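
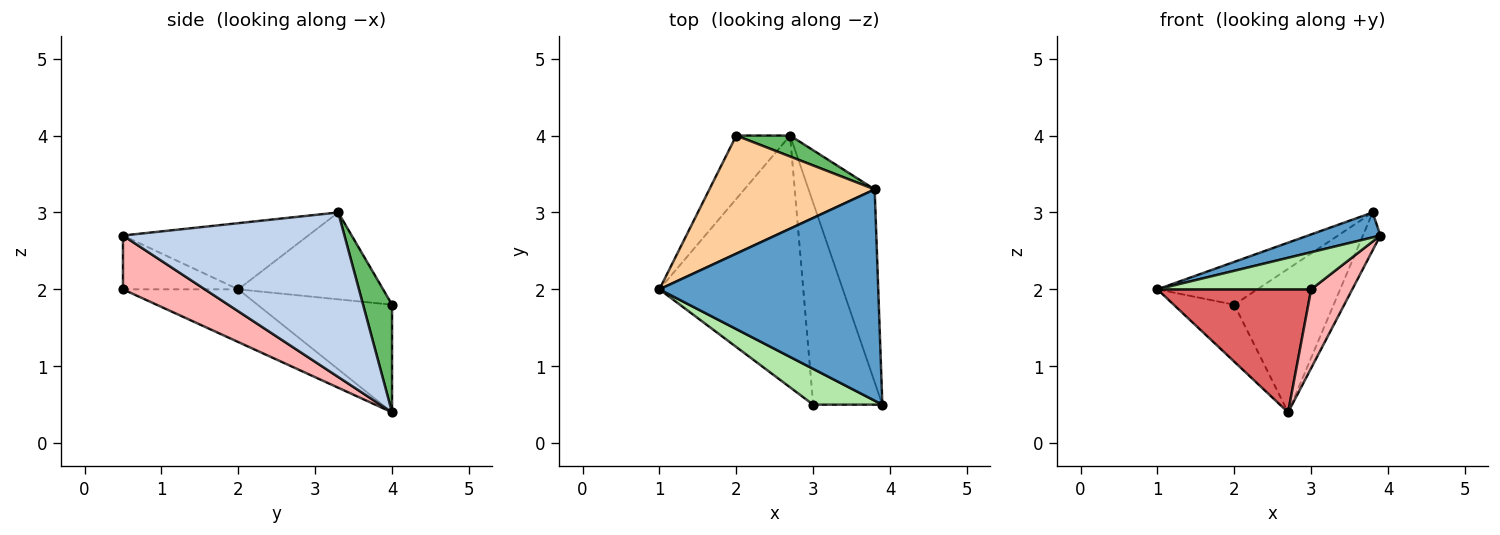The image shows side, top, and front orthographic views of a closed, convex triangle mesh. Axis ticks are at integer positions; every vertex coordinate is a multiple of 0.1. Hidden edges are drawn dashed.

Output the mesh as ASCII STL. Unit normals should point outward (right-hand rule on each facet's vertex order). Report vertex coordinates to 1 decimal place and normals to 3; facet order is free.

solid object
 facet normal -0.288 -0.112 0.951
  outer loop
   vertex 3.8 3.3 3.0
   vertex 1.0 2.0 2.0
   vertex 3.9 0.5 2.7
  endloop
 endfacet
 facet normal 0.925 0.073 -0.372
  outer loop
   vertex 3.8 3.3 3.0
   vertex 3.9 0.5 2.7
   vertex 2.7 4.0 0.4
  endloop
 endfacet
 facet normal -0.830 0.373 -0.415
  outer loop
   vertex 2.0 4.0 1.8
   vertex 2.7 4.0 0.4
   vertex 1.0 2.0 2.0
  endloop
 endfacet
 facet normal -0.443 0.306 0.843
  outer loop
   vertex 2.0 4.0 1.8
   vertex 1.0 2.0 2.0
   vertex 3.8 3.3 3.0
  endloop
 endfacet
 facet normal 0.277 0.951 0.139
  outer loop
   vertex 2.0 4.0 1.8
   vertex 3.8 3.3 3.0
   vertex 2.7 4.0 0.4
  endloop
 endfacet
 facet normal -0.475 -0.633 0.611
  outer loop
   vertex 3.0 0.5 2.0
   vertex 3.9 0.5 2.7
   vertex 1.0 2.0 2.0
  endloop
 endfacet
 facet normal -0.313 -0.417 -0.853
  outer loop
   vertex 3.0 0.5 2.0
   vertex 1.0 2.0 2.0
   vertex 2.7 4.0 0.4
  endloop
 endfacet
 facet normal 0.587 -0.295 -0.754
  outer loop
   vertex 3.0 0.5 2.0
   vertex 2.7 4.0 0.4
   vertex 3.9 0.5 2.7
  endloop
 endfacet
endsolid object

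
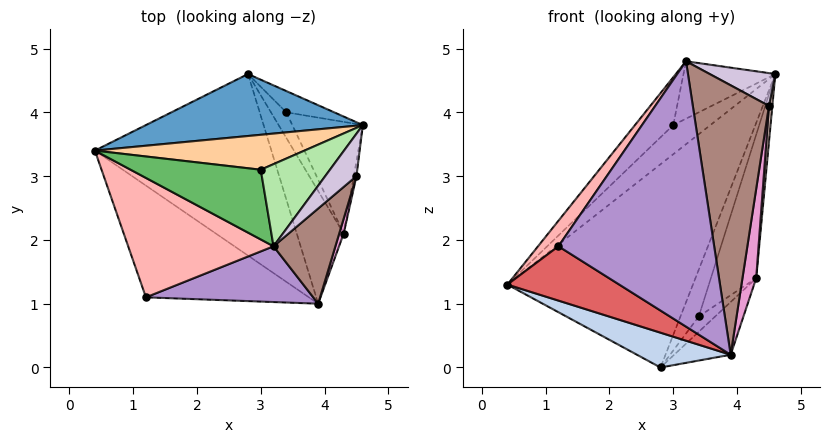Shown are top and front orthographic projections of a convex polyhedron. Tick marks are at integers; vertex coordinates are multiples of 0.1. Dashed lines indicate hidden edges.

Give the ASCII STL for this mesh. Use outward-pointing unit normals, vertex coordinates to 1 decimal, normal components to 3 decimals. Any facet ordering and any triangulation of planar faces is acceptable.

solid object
 facet normal -0.305 0.911 0.278
  outer loop
   vertex 2.8 4.6 0.0
   vertex 0.4 3.4 1.3
   vertex 4.6 3.8 4.6
  endloop
 endfacet
 facet normal -0.401 -0.173 -0.900
  outer loop
   vertex 2.8 4.6 0.0
   vertex 3.9 1.0 0.2
   vertex 0.4 3.4 1.3
  endloop
 endfacet
 facet normal 0.841 0.230 -0.491
  outer loop
   vertex 4.3 2.1 1.4
   vertex 3.9 1.0 0.2
   vertex 2.8 4.6 0.0
  endloop
 endfacet
 facet normal -0.553 0.534 0.639
  outer loop
   vertex 3.0 3.1 3.8
   vertex 4.6 3.8 4.6
   vertex 0.4 3.4 1.3
  endloop
 endfacet
 facet normal -0.588 0.458 0.667
  outer loop
   vertex 3.0 3.1 3.8
   vertex 0.4 3.4 1.3
   vertex 3.2 1.9 4.8
  endloop
 endfacet
 facet normal -0.551 0.478 0.684
  outer loop
   vertex 3.0 3.1 3.8
   vertex 3.2 1.9 4.8
   vertex 4.6 3.8 4.6
  endloop
 endfacet
 facet normal -0.503 -0.378 -0.777
  outer loop
   vertex 1.2 1.1 1.9
   vertex 0.4 3.4 1.3
   vertex 3.9 1.0 0.2
  endloop
 endfacet
 facet normal -0.800 -0.125 0.586
  outer loop
   vertex 1.2 1.1 1.9
   vertex 3.2 1.9 4.8
   vertex 0.4 3.4 1.3
  endloop
 endfacet
 facet normal 0.093 -0.974 0.205
  outer loop
   vertex 1.2 1.1 1.9
   vertex 3.9 1.0 0.2
   vertex 3.2 1.9 4.8
  endloop
 endfacet
 facet normal 0.686 -0.445 0.575
  outer loop
   vertex 4.5 3.0 4.1
   vertex 4.6 3.8 4.6
   vertex 3.2 1.9 4.8
  endloop
 endfacet
 facet normal 0.699 -0.674 0.238
  outer loop
   vertex 4.5 3.0 4.1
   vertex 3.2 1.9 4.8
   vertex 3.9 1.0 0.2
  endloop
 endfacet
 facet normal 0.994 -0.099 -0.041
  outer loop
   vertex 4.5 3.0 4.1
   vertex 4.3 2.1 1.4
   vertex 4.6 3.8 4.6
  endloop
 endfacet
 facet normal 0.912 -0.405 0.068
  outer loop
   vertex 4.5 3.0 4.1
   vertex 3.9 1.0 0.2
   vertex 4.3 2.1 1.4
  endloop
 endfacet
 facet normal 0.825 0.514 -0.234
  outer loop
   vertex 3.4 4.0 0.8
   vertex 2.8 4.6 0.0
   vertex 4.6 3.8 4.6
  endloop
 endfacet
 facet normal 0.901 0.343 -0.266
  outer loop
   vertex 3.4 4.0 0.8
   vertex 4.6 3.8 4.6
   vertex 4.3 2.1 1.4
  endloop
 endfacet
 facet normal 0.856 0.266 -0.443
  outer loop
   vertex 3.4 4.0 0.8
   vertex 4.3 2.1 1.4
   vertex 2.8 4.6 0.0
  endloop
 endfacet
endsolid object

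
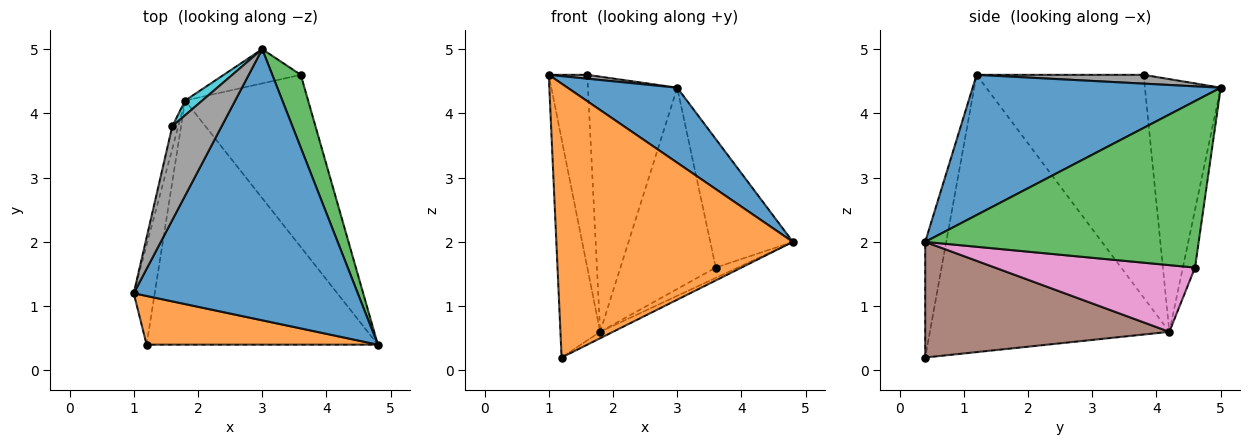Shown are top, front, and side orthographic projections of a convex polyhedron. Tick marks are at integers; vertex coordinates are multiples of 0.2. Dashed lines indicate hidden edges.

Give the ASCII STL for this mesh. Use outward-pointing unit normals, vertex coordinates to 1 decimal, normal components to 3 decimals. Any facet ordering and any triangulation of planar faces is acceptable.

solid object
 facet normal 0.517 -0.228 0.825
  outer loop
   vertex 3.0 5.0 4.4
   vertex 1.0 1.2 4.6
   vertex 4.8 0.4 2.0
  endloop
 endfacet
 facet normal -0.087 -0.981 0.174
  outer loop
   vertex 1.2 0.4 0.2
   vertex 4.8 0.4 2.0
   vertex 1.0 1.2 4.6
  endloop
 endfacet
 facet normal 0.945 0.285 0.162
  outer loop
   vertex 3.6 4.6 1.6
   vertex 3.0 5.0 4.4
   vertex 4.8 0.4 2.0
  endloop
 endfacet
 facet normal -0.984 0.163 -0.074
  outer loop
   vertex 1.8 4.2 0.6
   vertex 1.2 0.4 0.2
   vertex 1.0 1.2 4.6
  endloop
 endfacet
 facet normal -0.125 0.978 -0.166
  outer loop
   vertex 1.8 4.2 0.6
   vertex 3.0 5.0 4.4
   vertex 3.6 4.6 1.6
  endloop
 endfacet
 facet normal 0.447 0.024 -0.894
  outer loop
   vertex 1.8 4.2 0.6
   vertex 4.8 0.4 2.0
   vertex 1.2 0.4 0.2
  endloop
 endfacet
 facet normal 0.476 0.052 -0.878
  outer loop
   vertex 1.8 4.2 0.6
   vertex 3.6 4.6 1.6
   vertex 4.8 0.4 2.0
  endloop
 endfacet
 facet normal 0.175 -0.040 0.984
  outer loop
   vertex 1.6 3.8 4.6
   vertex 1.0 1.2 4.6
   vertex 3.0 5.0 4.4
  endloop
 endfacet
 facet normal -0.974 0.225 -0.026
  outer loop
   vertex 1.6 3.8 4.6
   vertex 1.8 4.2 0.6
   vertex 1.0 1.2 4.6
  endloop
 endfacet
 facet normal -0.647 0.762 0.044
  outer loop
   vertex 1.6 3.8 4.6
   vertex 3.0 5.0 4.4
   vertex 1.8 4.2 0.6
  endloop
 endfacet
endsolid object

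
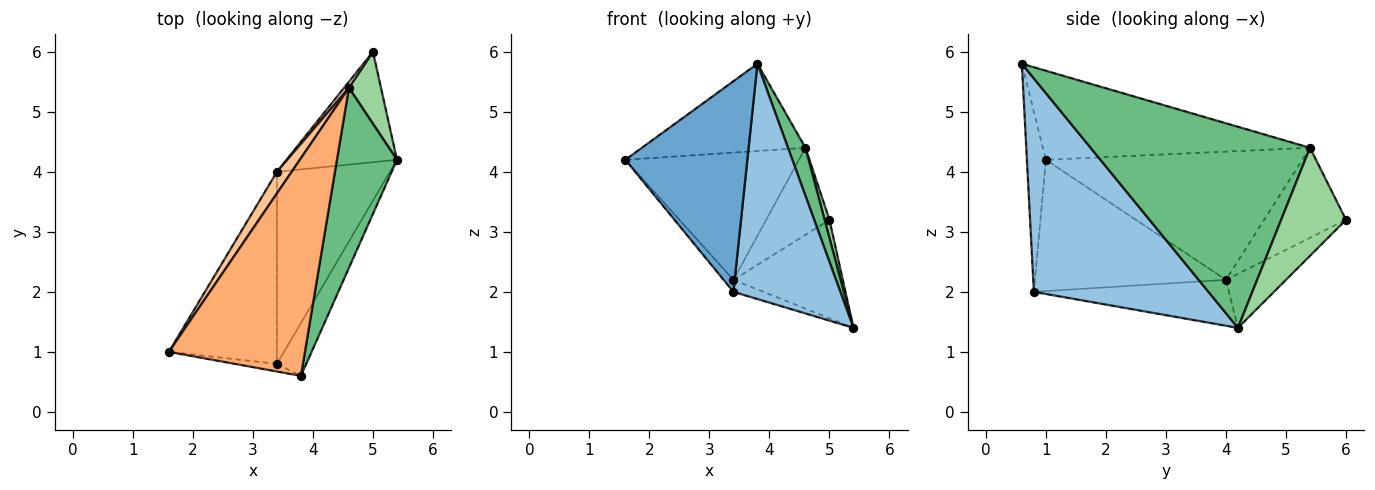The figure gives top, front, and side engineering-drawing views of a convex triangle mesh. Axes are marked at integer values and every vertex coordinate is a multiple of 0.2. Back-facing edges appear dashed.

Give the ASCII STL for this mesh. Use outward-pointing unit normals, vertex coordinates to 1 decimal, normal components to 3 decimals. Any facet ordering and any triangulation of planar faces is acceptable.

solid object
 facet normal -0.153 -0.987 -0.036
  outer loop
   vertex 3.4 0.8 2.0
   vertex 3.8 0.6 5.8
   vertex 1.6 1.0 4.2
  endloop
 endfacet
 facet normal 0.847 -0.519 -0.116
  outer loop
   vertex 3.4 0.8 2.0
   vertex 5.4 4.2 1.4
   vertex 3.8 0.6 5.8
  endloop
 endfacet
 facet normal -0.343 0.625 -0.701
  outer loop
   vertex 3.4 4.0 2.2
   vertex 5.0 6.0 3.2
   vertex 5.4 4.2 1.4
  endloop
 endfacet
 facet normal -0.772 0.040 -0.635
  outer loop
   vertex 3.4 4.0 2.2
   vertex 3.4 0.8 2.0
   vertex 1.6 1.0 4.2
  endloop
 endfacet
 facet normal -0.376 0.058 -0.925
  outer loop
   vertex 3.4 4.0 2.2
   vertex 5.4 4.2 1.4
   vertex 3.4 0.8 2.0
  endloop
 endfacet
 facet normal -0.519 0.318 0.793
  outer loop
   vertex 4.6 5.4 4.4
   vertex 1.6 1.0 4.2
   vertex 3.8 0.6 5.8
  endloop
 endfacet
 facet normal -0.825 0.558 0.095
  outer loop
   vertex 4.6 5.4 4.4
   vertex 3.4 4.0 2.2
   vertex 1.6 1.0 4.2
  endloop
 endfacet
 facet normal -0.790 0.611 0.042
  outer loop
   vertex 4.6 5.4 4.4
   vertex 5.0 6.0 3.2
   vertex 3.4 4.0 2.2
  endloop
 endfacet
 facet normal 0.955 -0.076 0.285
  outer loop
   vertex 4.6 5.4 4.4
   vertex 3.8 0.6 5.8
   vertex 5.4 4.2 1.4
  endloop
 endfacet
 facet normal 0.956 -0.071 0.283
  outer loop
   vertex 4.6 5.4 4.4
   vertex 5.4 4.2 1.4
   vertex 5.0 6.0 3.2
  endloop
 endfacet
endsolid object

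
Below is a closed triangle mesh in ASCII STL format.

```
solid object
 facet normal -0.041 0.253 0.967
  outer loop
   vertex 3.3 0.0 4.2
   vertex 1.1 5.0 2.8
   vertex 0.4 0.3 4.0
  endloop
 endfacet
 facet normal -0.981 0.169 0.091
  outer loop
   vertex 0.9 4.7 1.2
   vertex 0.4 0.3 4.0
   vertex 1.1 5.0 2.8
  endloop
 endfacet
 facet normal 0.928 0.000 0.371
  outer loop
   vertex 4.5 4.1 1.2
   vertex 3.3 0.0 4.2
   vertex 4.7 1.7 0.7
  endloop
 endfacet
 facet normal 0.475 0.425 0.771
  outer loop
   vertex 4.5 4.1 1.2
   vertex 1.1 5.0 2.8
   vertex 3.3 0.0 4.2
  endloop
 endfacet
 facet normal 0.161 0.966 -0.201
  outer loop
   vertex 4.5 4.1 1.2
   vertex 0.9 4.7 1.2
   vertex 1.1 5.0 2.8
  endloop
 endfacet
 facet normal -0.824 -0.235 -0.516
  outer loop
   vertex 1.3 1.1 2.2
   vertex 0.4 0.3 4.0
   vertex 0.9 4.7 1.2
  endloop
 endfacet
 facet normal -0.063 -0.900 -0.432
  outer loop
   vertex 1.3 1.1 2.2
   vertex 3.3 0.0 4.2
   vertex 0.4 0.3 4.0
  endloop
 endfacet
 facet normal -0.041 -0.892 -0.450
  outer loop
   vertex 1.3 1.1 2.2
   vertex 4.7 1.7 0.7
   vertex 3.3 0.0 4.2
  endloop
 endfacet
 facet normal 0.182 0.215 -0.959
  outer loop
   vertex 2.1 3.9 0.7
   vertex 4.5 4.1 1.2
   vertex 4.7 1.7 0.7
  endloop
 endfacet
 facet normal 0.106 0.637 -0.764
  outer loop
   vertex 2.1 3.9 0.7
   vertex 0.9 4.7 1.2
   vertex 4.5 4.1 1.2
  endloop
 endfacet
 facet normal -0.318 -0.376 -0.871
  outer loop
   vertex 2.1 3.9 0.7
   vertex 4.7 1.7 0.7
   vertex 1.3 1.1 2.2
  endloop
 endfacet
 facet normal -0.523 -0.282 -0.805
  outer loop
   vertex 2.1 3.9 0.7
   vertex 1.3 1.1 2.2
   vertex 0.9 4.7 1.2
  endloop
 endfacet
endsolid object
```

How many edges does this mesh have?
18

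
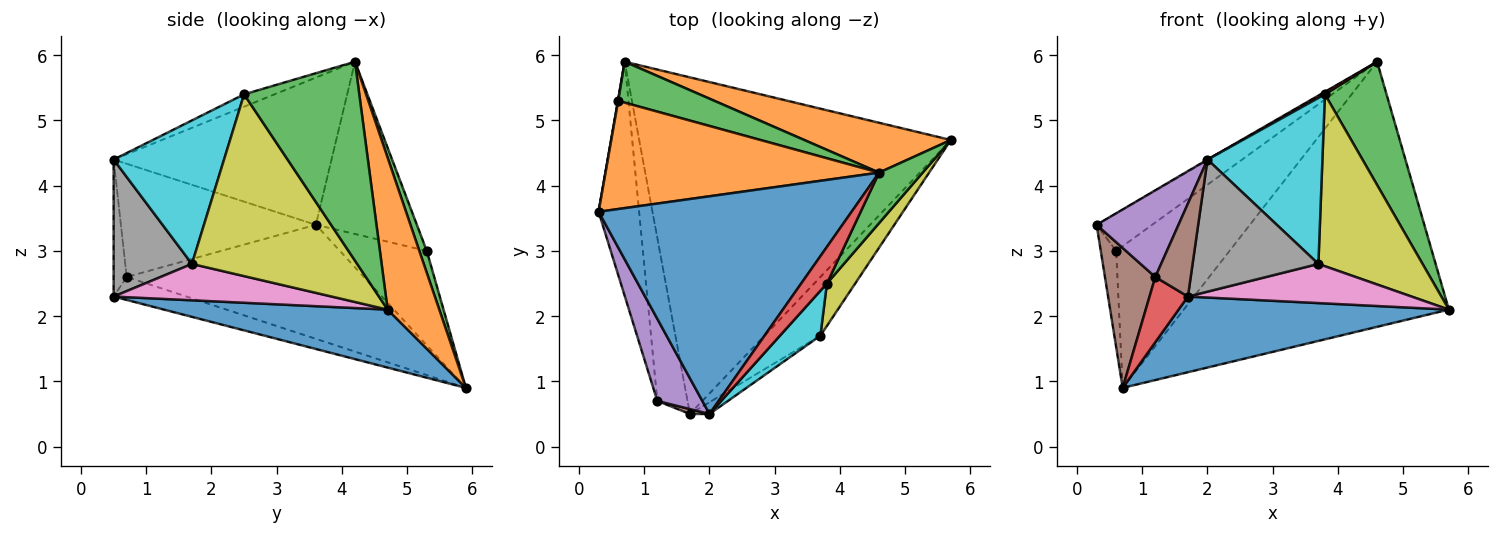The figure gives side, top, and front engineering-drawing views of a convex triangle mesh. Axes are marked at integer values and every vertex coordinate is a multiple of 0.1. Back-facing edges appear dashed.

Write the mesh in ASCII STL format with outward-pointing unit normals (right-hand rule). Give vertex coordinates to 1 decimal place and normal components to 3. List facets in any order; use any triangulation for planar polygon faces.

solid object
 facet normal -0.503 0.003 0.864
  outer loop
   vertex 4.6 4.2 5.9
   vertex 0.3 3.6 3.4
   vertex 2.0 0.5 4.4
  endloop
 endfacet
 facet normal -0.511 0.281 0.812
  outer loop
   vertex 0.6 5.3 3.0
   vertex 0.3 3.6 3.4
   vertex 4.6 4.2 5.9
  endloop
 endfacet
 facet normal 0.866 -0.463 0.190
  outer loop
   vertex 3.8 2.5 5.4
   vertex 5.7 4.7 2.1
   vertex 4.6 4.2 5.9
  endloop
 endfacet
 facet normal -0.432 -0.062 0.900
  outer loop
   vertex 3.8 2.5 5.4
   vertex 4.6 4.2 5.9
   vertex 2.0 0.5 4.4
  endloop
 endfacet
 facet normal -0.866 -0.364 0.344
  outer loop
   vertex 1.2 0.7 2.6
   vertex 2.0 0.5 4.4
   vertex 0.3 3.6 3.4
  endloop
 endfacet
 facet normal -0.345 -0.937 0.049
  outer loop
   vertex 1.2 0.7 2.6
   vertex 1.7 0.5 2.3
   vertex 2.0 0.5 4.4
  endloop
 endfacet
 facet normal 0.476 -0.488 -0.732
  outer loop
   vertex 3.7 1.7 2.8
   vertex 1.7 0.5 2.3
   vertex 5.7 4.7 2.1
  endloop
 endfacet
 facet normal 0.527 -0.847 -0.075
  outer loop
   vertex 3.7 1.7 2.8
   vertex 2.0 0.5 4.4
   vertex 1.7 0.5 2.3
  endloop
 endfacet
 facet normal 0.839 -0.529 0.130
  outer loop
   vertex 3.7 1.7 2.8
   vertex 5.7 4.7 2.1
   vertex 3.8 2.5 5.4
  endloop
 endfacet
 facet normal 0.680 -0.708 0.192
  outer loop
   vertex 3.7 1.7 2.8
   vertex 3.8 2.5 5.4
   vertex 2.0 0.5 4.4
  endloop
 endfacet
 facet normal 0.179 -0.216 -0.960
  outer loop
   vertex 0.7 5.9 0.9
   vertex 5.7 4.7 2.1
   vertex 1.7 0.5 2.3
  endloop
 endfacet
 facet normal 0.188 0.965 0.181
  outer loop
   vertex 0.7 5.9 0.9
   vertex 4.6 4.2 5.9
   vertex 5.7 4.7 2.1
  endloop
 endfacet
 facet normal 0.063 0.959 0.277
  outer loop
   vertex 0.7 5.9 0.9
   vertex 0.6 5.3 3.0
   vertex 4.6 4.2 5.9
  endloop
 endfacet
 facet normal -0.577 -0.303 -0.759
  outer loop
   vertex 0.7 5.9 0.9
   vertex 1.7 0.5 2.3
   vertex 1.2 0.7 2.6
  endloop
 endfacet
 facet normal -0.985 0.174 0.003
  outer loop
   vertex 0.7 5.9 0.9
   vertex 0.3 3.6 3.4
   vertex 0.6 5.3 3.0
  endloop
 endfacet
 facet normal -0.924 -0.196 -0.328
  outer loop
   vertex 0.7 5.9 0.9
   vertex 1.2 0.7 2.6
   vertex 0.3 3.6 3.4
  endloop
 endfacet
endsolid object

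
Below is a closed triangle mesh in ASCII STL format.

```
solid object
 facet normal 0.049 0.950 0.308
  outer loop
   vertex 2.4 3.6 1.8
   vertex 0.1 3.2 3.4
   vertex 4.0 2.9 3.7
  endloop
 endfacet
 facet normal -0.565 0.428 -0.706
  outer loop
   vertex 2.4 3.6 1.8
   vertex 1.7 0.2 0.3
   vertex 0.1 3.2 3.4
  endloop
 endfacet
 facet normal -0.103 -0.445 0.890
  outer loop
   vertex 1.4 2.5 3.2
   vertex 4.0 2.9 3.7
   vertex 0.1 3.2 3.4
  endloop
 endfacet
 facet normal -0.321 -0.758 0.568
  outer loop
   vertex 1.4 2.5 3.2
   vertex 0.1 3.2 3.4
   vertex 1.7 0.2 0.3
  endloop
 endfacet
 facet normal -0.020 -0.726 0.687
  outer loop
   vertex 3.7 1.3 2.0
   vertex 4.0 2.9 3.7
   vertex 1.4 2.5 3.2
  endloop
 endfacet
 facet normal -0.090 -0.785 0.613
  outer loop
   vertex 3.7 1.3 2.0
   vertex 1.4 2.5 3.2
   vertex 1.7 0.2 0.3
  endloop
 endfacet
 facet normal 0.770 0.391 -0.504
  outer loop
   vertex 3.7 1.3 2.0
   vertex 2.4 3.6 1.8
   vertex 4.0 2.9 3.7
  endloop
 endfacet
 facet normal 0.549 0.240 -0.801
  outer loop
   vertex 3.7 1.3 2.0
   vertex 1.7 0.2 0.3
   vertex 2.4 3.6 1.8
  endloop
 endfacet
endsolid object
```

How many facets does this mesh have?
8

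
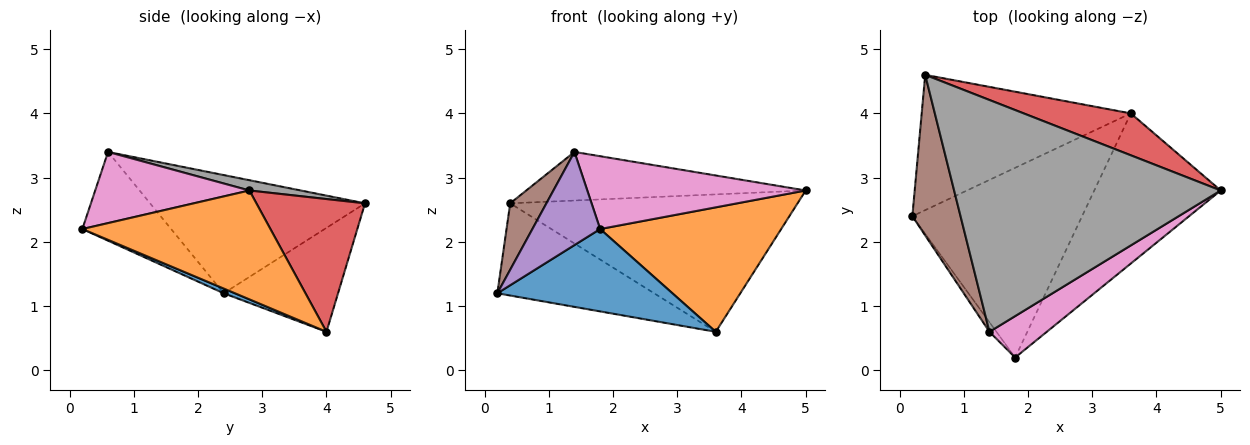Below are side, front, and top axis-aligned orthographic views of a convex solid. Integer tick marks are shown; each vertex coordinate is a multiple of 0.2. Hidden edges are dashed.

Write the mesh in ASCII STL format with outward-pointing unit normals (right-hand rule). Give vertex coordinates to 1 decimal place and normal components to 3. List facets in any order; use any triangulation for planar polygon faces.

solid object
 facet normal 0.026 -0.398 -0.917
  outer loop
   vertex 3.6 4.0 0.6
   vertex 1.8 0.2 2.2
   vertex 0.2 2.4 1.2
  endloop
 endfacet
 facet normal 0.553 -0.532 -0.642
  outer loop
   vertex 3.6 4.0 0.6
   vertex 5.0 2.8 2.8
   vertex 1.8 0.2 2.2
  endloop
 endfacet
 facet normal -0.380 0.521 -0.764
  outer loop
   vertex 3.6 4.0 0.6
   vertex 0.2 2.4 1.2
   vertex 0.4 4.6 2.6
  endloop
 endfacet
 facet normal 0.340 0.900 0.274
  outer loop
   vertex 3.6 4.0 0.6
   vertex 0.4 4.6 2.6
   vertex 5.0 2.8 2.8
  endloop
 endfacet
 facet normal -0.793 -0.605 -0.063
  outer loop
   vertex 1.4 0.6 3.4
   vertex 0.2 2.4 1.2
   vertex 1.8 0.2 2.2
  endloop
 endfacet
 facet normal -0.915 -0.154 0.373
  outer loop
   vertex 1.4 0.6 3.4
   vertex 0.4 4.6 2.6
   vertex 0.2 2.4 1.2
  endloop
 endfacet
 facet normal 0.523 -0.741 0.421
  outer loop
   vertex 1.4 0.6 3.4
   vertex 1.8 0.2 2.2
   vertex 5.0 2.8 2.8
  endloop
 endfacet
 facet normal 0.038 0.205 0.978
  outer loop
   vertex 1.4 0.6 3.4
   vertex 5.0 2.8 2.8
   vertex 0.4 4.6 2.6
  endloop
 endfacet
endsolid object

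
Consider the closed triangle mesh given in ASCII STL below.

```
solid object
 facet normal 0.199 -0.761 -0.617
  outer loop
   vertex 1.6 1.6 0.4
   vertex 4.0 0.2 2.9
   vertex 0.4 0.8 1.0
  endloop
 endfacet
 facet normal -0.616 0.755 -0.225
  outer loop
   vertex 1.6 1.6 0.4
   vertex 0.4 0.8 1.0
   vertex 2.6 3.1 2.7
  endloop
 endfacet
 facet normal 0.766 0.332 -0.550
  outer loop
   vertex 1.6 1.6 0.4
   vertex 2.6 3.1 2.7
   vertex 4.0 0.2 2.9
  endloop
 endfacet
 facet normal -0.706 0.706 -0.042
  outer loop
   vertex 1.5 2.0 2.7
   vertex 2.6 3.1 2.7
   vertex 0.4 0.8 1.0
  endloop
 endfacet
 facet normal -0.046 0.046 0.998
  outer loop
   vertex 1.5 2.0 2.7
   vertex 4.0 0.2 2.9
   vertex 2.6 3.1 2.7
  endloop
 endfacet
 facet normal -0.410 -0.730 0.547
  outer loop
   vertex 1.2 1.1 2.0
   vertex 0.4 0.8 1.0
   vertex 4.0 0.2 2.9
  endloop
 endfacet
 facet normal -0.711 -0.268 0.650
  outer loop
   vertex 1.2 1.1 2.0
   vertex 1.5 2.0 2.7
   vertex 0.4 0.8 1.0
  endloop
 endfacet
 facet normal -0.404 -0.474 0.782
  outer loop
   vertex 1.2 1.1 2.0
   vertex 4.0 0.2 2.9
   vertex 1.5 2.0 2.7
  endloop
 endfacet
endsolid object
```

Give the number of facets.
8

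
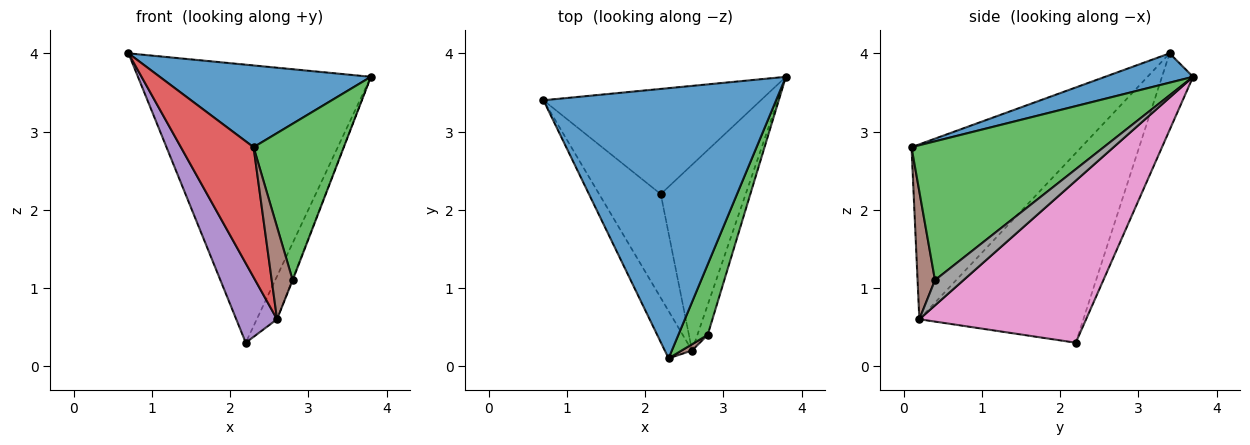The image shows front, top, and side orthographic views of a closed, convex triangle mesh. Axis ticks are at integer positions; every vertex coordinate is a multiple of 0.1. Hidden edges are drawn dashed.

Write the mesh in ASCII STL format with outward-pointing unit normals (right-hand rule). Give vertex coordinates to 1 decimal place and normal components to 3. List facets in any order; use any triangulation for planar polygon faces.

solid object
 facet normal 0.120 -0.287 0.950
  outer loop
   vertex 2.3 0.1 2.8
   vertex 3.8 3.7 3.7
   vertex 0.7 3.4 4.0
  endloop
 endfacet
 facet normal -0.124 0.928 -0.351
  outer loop
   vertex 2.2 2.2 0.3
   vertex 0.7 3.4 4.0
   vertex 3.8 3.7 3.7
  endloop
 endfacet
 facet normal 0.889 -0.417 0.188
  outer loop
   vertex 2.8 0.4 1.1
   vertex 3.8 3.7 3.7
   vertex 2.3 0.1 2.8
  endloop
 endfacet
 facet normal -0.910 -0.390 -0.142
  outer loop
   vertex 2.6 0.2 0.6
   vertex 2.3 0.1 2.8
   vertex 0.7 3.4 4.0
  endloop
 endfacet
 facet normal -0.926 -0.230 -0.301
  outer loop
   vertex 2.6 0.2 0.6
   vertex 0.7 3.4 4.0
   vertex 2.2 2.2 0.3
  endloop
 endfacet
 facet normal 0.638 -0.768 0.052
  outer loop
   vertex 2.6 0.2 0.6
   vertex 2.8 0.4 1.1
   vertex 2.3 0.1 2.8
  endloop
 endfacet
 facet normal 0.881 0.107 -0.462
  outer loop
   vertex 2.6 0.2 0.6
   vertex 2.2 2.2 0.3
   vertex 3.8 3.7 3.7
  endloop
 endfacet
 facet normal 0.926 0.016 -0.377
  outer loop
   vertex 2.6 0.2 0.6
   vertex 3.8 3.7 3.7
   vertex 2.8 0.4 1.1
  endloop
 endfacet
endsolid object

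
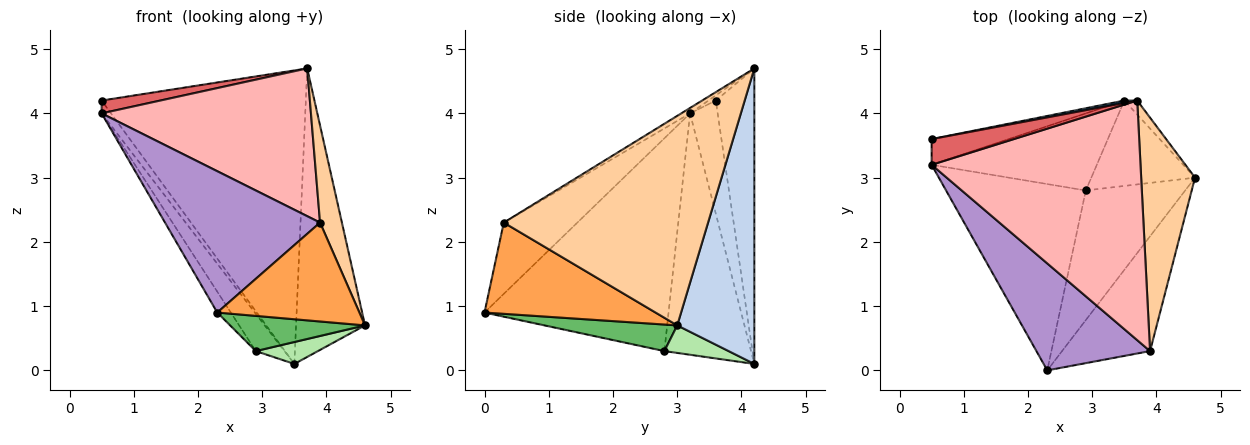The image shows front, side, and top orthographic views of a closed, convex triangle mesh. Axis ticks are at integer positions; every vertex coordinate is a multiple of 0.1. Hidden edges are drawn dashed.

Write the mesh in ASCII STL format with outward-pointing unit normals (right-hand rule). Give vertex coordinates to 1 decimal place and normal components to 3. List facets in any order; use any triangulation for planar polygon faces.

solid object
 facet normal -0.185 0.983 0.008
  outer loop
   vertex 3.5 4.2 0.1
   vertex 0.5 3.6 4.2
   vertex 3.7 4.2 4.7
  endloop
 endfacet
 facet normal 0.745 0.667 -0.032
  outer loop
   vertex 3.5 4.2 0.1
   vertex 3.7 4.2 4.7
   vertex 4.6 3.0 0.7
  endloop
 endfacet
 facet normal 0.618 -0.513 -0.596
  outer loop
   vertex 3.9 0.3 2.3
   vertex 2.3 0.0 0.9
   vertex 4.6 3.0 0.7
  endloop
 endfacet
 facet normal 0.963 -0.103 0.248
  outer loop
   vertex 3.9 0.3 2.3
   vertex 4.6 3.0 0.7
   vertex 3.7 4.2 4.7
  endloop
 endfacet
 facet normal 0.250 -0.254 -0.934
  outer loop
   vertex 2.9 2.8 0.3
   vertex 4.6 3.0 0.7
   vertex 2.3 0.0 0.9
  endloop
 endfacet
 facet normal 0.249 -0.241 -0.938
  outer loop
   vertex 2.9 2.8 0.3
   vertex 3.5 4.2 0.1
   vertex 4.6 3.0 0.7
  endloop
 endfacet
 facet normal -0.056 -0.447 0.893
  outer loop
   vertex 0.5 3.2 4.0
   vertex 3.7 4.2 4.7
   vertex 0.5 3.6 4.2
  endloop
 endfacet
 facet normal -0.022 -0.525 0.851
  outer loop
   vertex 0.5 3.2 4.0
   vertex 3.9 0.3 2.3
   vertex 3.7 4.2 4.7
  endloop
 endfacet
 facet normal -0.354 -0.746 0.564
  outer loop
   vertex 0.5 3.2 4.0
   vertex 2.3 0.0 0.9
   vertex 3.9 0.3 2.3
  endloop
 endfacet
 facet normal -0.834 0.061 -0.548
  outer loop
   vertex 0.5 3.2 4.0
   vertex 2.9 2.8 0.3
   vertex 2.3 0.0 0.9
  endloop
 endfacet
 facet normal -0.795 0.271 -0.542
  outer loop
   vertex 0.5 3.2 4.0
   vertex 0.5 3.6 4.2
   vertex 3.5 4.2 0.1
  endloop
 endfacet
 facet normal -0.796 0.263 -0.545
  outer loop
   vertex 0.5 3.2 4.0
   vertex 3.5 4.2 0.1
   vertex 2.9 2.8 0.3
  endloop
 endfacet
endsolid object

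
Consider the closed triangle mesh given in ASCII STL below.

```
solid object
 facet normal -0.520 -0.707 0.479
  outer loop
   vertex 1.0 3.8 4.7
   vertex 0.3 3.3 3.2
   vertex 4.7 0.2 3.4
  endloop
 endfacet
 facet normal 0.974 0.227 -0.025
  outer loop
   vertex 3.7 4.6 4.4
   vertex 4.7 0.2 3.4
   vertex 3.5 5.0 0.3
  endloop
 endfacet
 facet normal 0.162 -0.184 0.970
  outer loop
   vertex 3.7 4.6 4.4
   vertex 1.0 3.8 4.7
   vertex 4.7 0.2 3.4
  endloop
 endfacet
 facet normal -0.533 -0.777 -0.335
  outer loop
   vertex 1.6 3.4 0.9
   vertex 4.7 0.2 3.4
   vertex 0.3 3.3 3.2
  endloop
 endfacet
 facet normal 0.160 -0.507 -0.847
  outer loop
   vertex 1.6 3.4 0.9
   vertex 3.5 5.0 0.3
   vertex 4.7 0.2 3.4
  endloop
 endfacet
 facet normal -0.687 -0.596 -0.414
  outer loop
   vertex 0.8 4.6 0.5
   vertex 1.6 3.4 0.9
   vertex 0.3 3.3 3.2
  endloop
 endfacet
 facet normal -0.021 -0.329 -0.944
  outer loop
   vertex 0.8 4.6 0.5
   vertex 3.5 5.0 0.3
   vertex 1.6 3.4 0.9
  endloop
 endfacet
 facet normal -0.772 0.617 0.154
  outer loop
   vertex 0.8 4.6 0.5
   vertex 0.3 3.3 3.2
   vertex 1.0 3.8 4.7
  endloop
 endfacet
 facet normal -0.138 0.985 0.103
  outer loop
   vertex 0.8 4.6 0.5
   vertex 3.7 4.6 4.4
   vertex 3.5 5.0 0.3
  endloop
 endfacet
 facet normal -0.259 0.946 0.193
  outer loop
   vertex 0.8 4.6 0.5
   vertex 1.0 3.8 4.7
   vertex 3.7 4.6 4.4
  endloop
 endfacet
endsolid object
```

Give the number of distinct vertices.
7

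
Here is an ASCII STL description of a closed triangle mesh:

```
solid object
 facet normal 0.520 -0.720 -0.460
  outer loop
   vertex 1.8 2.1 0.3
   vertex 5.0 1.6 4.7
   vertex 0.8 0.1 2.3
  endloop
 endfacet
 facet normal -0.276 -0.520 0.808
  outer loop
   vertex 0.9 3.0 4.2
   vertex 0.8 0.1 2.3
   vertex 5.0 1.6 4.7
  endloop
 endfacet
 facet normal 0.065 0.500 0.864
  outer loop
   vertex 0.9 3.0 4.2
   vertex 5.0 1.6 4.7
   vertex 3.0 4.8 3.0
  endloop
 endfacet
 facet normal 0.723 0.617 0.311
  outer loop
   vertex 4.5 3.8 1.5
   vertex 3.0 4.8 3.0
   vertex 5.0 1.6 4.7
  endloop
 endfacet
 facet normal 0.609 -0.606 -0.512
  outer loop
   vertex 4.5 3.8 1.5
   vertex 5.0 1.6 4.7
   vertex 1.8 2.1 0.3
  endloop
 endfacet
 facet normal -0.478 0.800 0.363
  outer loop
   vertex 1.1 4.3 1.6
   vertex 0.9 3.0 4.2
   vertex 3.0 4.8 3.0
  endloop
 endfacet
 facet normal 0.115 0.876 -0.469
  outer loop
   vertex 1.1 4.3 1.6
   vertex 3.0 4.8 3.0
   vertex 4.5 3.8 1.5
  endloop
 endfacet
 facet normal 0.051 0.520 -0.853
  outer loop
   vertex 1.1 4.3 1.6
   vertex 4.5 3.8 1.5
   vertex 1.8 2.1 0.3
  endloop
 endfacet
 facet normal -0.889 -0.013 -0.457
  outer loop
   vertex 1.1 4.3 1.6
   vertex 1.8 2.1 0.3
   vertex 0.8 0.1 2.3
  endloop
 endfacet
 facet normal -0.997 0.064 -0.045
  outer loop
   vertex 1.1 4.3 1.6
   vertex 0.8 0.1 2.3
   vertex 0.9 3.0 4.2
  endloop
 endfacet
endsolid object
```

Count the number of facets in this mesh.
10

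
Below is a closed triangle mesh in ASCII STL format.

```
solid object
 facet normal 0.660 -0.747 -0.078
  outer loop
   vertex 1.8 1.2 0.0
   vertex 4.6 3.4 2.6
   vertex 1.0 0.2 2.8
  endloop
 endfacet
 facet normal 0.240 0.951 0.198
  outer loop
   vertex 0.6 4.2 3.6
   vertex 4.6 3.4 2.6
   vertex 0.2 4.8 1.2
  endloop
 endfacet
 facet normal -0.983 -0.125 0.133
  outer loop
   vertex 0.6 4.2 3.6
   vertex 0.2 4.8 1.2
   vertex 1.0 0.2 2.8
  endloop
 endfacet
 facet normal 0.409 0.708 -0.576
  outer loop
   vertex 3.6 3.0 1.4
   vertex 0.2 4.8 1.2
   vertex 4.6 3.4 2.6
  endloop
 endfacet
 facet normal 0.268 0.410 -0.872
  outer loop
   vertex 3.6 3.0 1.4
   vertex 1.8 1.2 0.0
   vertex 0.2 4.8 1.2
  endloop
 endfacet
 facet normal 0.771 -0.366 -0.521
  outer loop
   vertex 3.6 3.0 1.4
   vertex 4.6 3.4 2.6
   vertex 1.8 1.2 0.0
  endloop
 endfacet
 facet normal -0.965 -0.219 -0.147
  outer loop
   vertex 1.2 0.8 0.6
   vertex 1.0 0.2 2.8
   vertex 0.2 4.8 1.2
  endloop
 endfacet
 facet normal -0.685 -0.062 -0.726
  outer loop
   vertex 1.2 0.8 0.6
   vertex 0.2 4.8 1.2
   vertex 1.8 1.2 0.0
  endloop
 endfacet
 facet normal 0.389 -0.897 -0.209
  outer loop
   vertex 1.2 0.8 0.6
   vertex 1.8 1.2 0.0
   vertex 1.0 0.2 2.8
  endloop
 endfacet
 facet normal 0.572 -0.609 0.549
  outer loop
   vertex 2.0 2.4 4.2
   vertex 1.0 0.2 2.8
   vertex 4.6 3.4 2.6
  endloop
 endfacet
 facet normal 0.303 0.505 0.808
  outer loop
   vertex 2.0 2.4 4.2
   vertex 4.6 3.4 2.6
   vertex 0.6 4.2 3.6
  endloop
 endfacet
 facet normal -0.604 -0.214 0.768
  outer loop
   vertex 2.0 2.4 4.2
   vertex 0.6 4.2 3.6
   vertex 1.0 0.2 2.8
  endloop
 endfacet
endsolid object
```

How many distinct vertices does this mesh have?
8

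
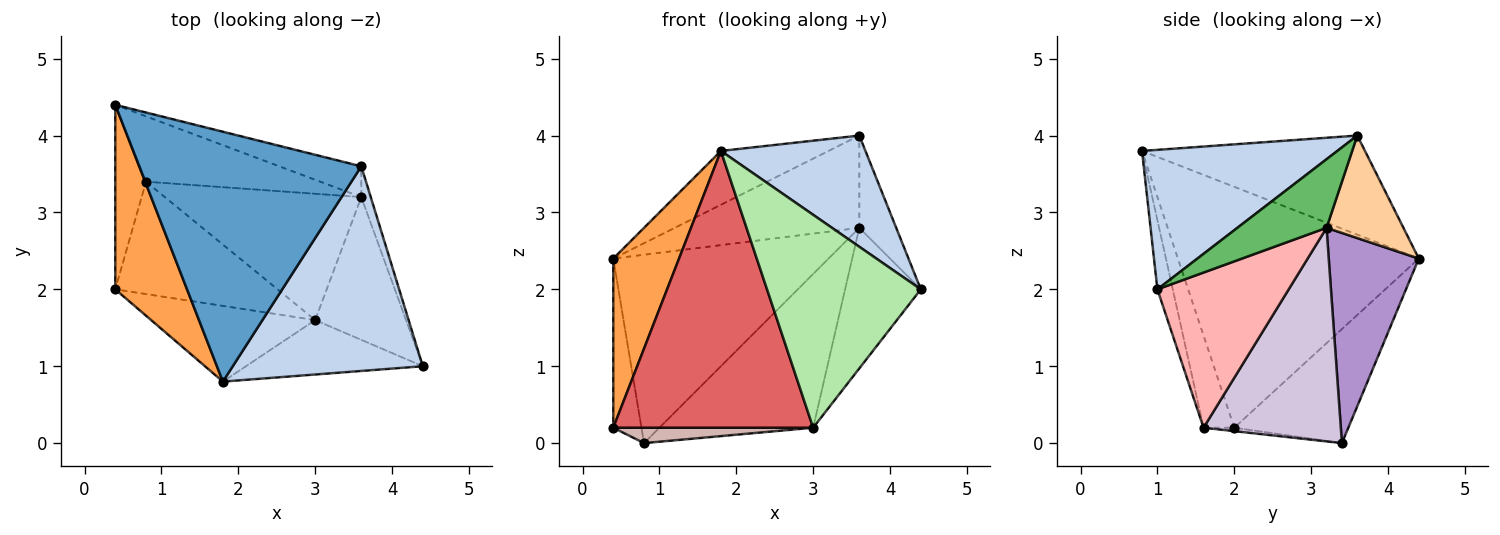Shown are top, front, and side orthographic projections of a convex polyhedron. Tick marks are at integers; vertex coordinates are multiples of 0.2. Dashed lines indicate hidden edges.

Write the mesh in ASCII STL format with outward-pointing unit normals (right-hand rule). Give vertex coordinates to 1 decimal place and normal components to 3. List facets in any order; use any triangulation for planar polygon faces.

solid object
 facet normal -0.400 0.193 0.896
  outer loop
   vertex 3.6 3.6 4.0
   vertex 0.4 4.4 2.4
   vertex 1.8 0.8 3.8
  endloop
 endfacet
 facet normal 0.542 -0.401 0.738
  outer loop
   vertex 3.6 3.6 4.0
   vertex 1.8 0.8 3.8
   vertex 4.4 1.0 2.0
  endloop
 endfacet
 facet normal -0.927 -0.253 0.276
  outer loop
   vertex 0.4 2.0 0.2
   vertex 1.8 0.8 3.8
   vertex 0.4 4.4 2.4
  endloop
 endfacet
 facet normal 0.368 0.882 -0.294
  outer loop
   vertex 3.6 3.2 2.8
   vertex 0.4 4.4 2.4
   vertex 3.6 3.6 4.0
  endloop
 endfacet
 facet normal 0.917 0.379 -0.126
  outer loop
   vertex 3.6 3.2 2.8
   vertex 3.6 3.6 4.0
   vertex 4.4 1.0 2.0
  endloop
 endfacet
 facet normal -0.096 -0.964 -0.246
  outer loop
   vertex 3.0 1.6 0.2
   vertex 4.4 1.0 2.0
   vertex 1.8 0.8 3.8
  endloop
 endfacet
 facet normal -0.147 -0.954 -0.261
  outer loop
   vertex 3.0 1.6 0.2
   vertex 1.8 0.8 3.8
   vertex 0.4 2.0 0.2
  endloop
 endfacet
 facet normal 0.773 0.445 -0.452
  outer loop
   vertex 3.0 1.6 0.2
   vertex 3.6 3.2 2.8
   vertex 4.4 1.0 2.0
  endloop
 endfacet
 facet normal 0.368 0.879 -0.305
  outer loop
   vertex 0.8 3.4 0.0
   vertex 0.4 4.4 2.4
   vertex 3.6 3.2 2.8
  endloop
 endfacet
 facet normal 0.568 0.636 -0.522
  outer loop
   vertex 0.8 3.4 0.0
   vertex 3.6 3.2 2.8
   vertex 3.0 1.6 0.2
  endloop
 endfacet
 facet normal -0.939 0.232 -0.253
  outer loop
   vertex 0.8 3.4 0.0
   vertex 0.4 2.0 0.2
   vertex 0.4 4.4 2.4
  endloop
 endfacet
 facet normal -0.021 -0.136 -0.991
  outer loop
   vertex 0.8 3.4 0.0
   vertex 3.0 1.6 0.2
   vertex 0.4 2.0 0.2
  endloop
 endfacet
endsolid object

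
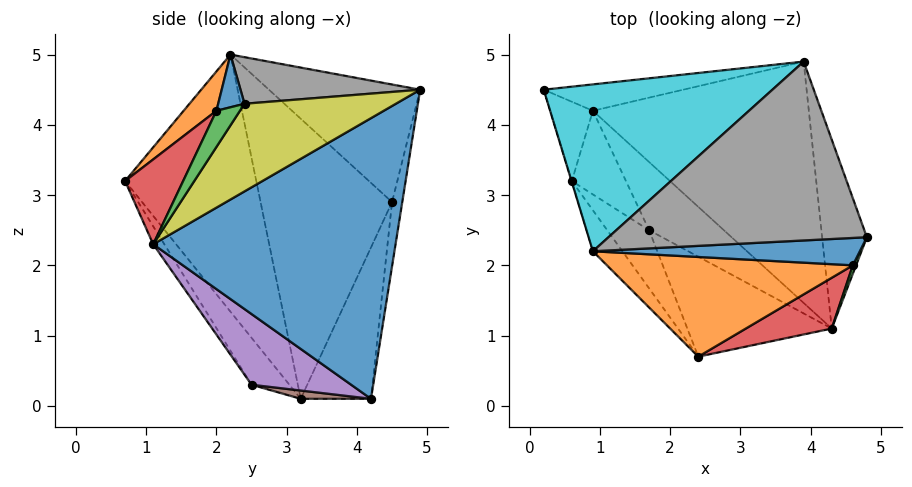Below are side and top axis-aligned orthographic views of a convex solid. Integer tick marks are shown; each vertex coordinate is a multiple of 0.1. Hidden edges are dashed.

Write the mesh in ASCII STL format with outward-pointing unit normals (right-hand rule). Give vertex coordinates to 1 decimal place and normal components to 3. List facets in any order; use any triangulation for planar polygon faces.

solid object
 facet normal 0.183 -0.324 0.928
  outer loop
   vertex 4.6 2.0 4.2
   vertex 4.8 2.4 4.3
   vertex 0.9 2.2 5.0
  endloop
 endfacet
 facet normal 0.110 -0.716 0.689
  outer loop
   vertex 4.6 2.0 4.2
   vertex 0.9 2.2 5.0
   vertex 2.4 0.7 3.2
  endloop
 endfacet
 facet normal 0.884 -0.462 0.079
  outer loop
   vertex 4.6 2.0 4.2
   vertex 4.3 1.1 2.3
   vertex 4.8 2.4 4.3
  endloop
 endfacet
 facet normal 0.351 -0.867 0.355
  outer loop
   vertex 4.6 2.0 4.2
   vertex 2.4 0.7 3.2
   vertex 4.3 1.1 2.3
  endloop
 endfacet
 facet normal -0.754 -0.651 -0.087
  outer loop
   vertex 0.6 3.2 0.1
   vertex 2.4 0.7 3.2
   vertex 0.9 2.2 5.0
  endloop
 endfacet
 facet normal -0.925 0.277 -0.261
  outer loop
   vertex 0.6 3.2 0.1
   vertex 0.2 4.5 2.9
   vertex 0.9 4.2 0.1
  endloop
 endfacet
 facet normal -0.956 -0.292 -0.001
  outer loop
   vertex 0.6 3.2 0.1
   vertex 0.9 2.2 5.0
   vertex 0.2 4.5 2.9
  endloop
 endfacet
 facet normal 0.177 -0.015 0.984
  outer loop
   vertex 3.9 4.9 4.5
   vertex 0.9 2.2 5.0
   vertex 4.8 2.4 4.3
  endloop
 endfacet
 facet normal 0.839 0.336 -0.428
  outer loop
   vertex 3.9 4.9 4.5
   vertex 4.8 2.4 4.3
   vertex 4.3 1.1 2.3
  endloop
 endfacet
 facet normal -0.379 0.558 0.738
  outer loop
   vertex 3.9 4.9 4.5
   vertex 0.2 4.5 2.9
   vertex 0.9 2.2 5.0
  endloop
 endfacet
 facet normal 0.726 0.400 -0.559
  outer loop
   vertex 3.9 4.9 4.5
   vertex 4.3 1.1 2.3
   vertex 0.9 4.2 0.1
  endloop
 endfacet
 facet normal -0.055 0.991 -0.120
  outer loop
   vertex 3.9 4.9 4.5
   vertex 0.9 4.2 0.1
   vertex 0.2 4.5 2.9
  endloop
 endfacet
 facet normal -0.064 -0.855 -0.515
  outer loop
   vertex 1.7 2.5 0.3
   vertex 4.3 1.1 2.3
   vertex 2.4 0.7 3.2
  endloop
 endfacet
 facet normal -0.441 -0.806 -0.394
  outer loop
   vertex 1.7 2.5 0.3
   vertex 2.4 0.7 3.2
   vertex 0.6 3.2 0.1
  endloop
 endfacet
 facet normal 0.668 0.231 -0.707
  outer loop
   vertex 1.7 2.5 0.3
   vertex 0.9 4.2 0.1
   vertex 4.3 1.1 2.3
  endloop
 endfacet
 facet normal 0.151 -0.045 -0.988
  outer loop
   vertex 1.7 2.5 0.3
   vertex 0.6 3.2 0.1
   vertex 0.9 4.2 0.1
  endloop
 endfacet
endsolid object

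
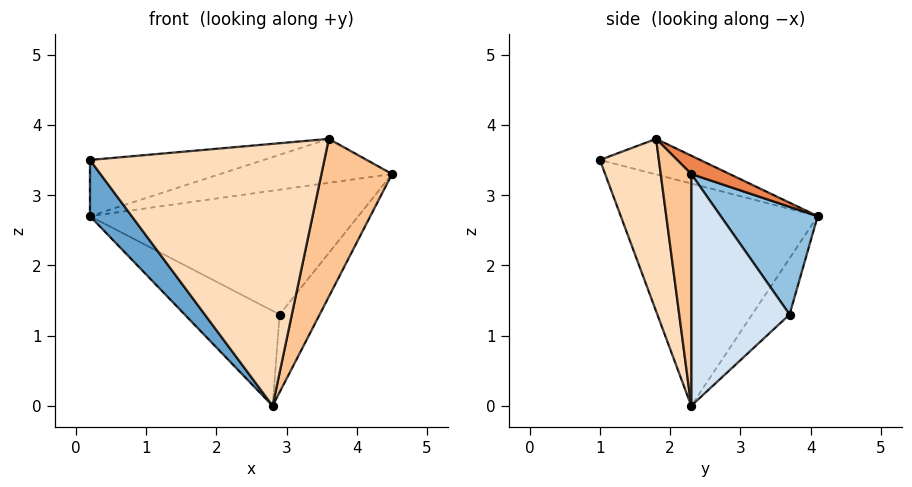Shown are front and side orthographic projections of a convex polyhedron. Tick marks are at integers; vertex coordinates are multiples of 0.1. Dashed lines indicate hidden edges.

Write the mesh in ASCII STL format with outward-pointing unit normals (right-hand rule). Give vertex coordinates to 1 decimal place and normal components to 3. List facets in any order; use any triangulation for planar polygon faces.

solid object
 facet normal -0.762 -0.162 -0.626
  outer loop
   vertex 2.8 2.3 0.0
   vertex 0.2 1.0 3.5
   vertex 0.2 4.1 2.7
  endloop
 endfacet
 facet normal 0.317 0.877 0.361
  outer loop
   vertex 2.9 3.7 1.3
   vertex 0.2 4.1 2.7
   vertex 4.5 2.3 3.3
  endloop
 endfacet
 facet normal -0.263 0.667 -0.698
  outer loop
   vertex 2.9 3.7 1.3
   vertex 2.8 2.3 0.0
   vertex 0.2 4.1 2.7
  endloop
 endfacet
 facet normal 0.836 0.340 -0.431
  outer loop
   vertex 2.9 3.7 1.3
   vertex 4.5 2.3 3.3
   vertex 2.8 2.3 0.0
  endloop
 endfacet
 facet normal 0.128 0.576 0.807
  outer loop
   vertex 3.6 1.8 3.8
   vertex 4.5 2.3 3.3
   vertex 0.2 4.1 2.7
  endloop
 endfacet
 facet normal -0.143 0.247 0.958
  outer loop
   vertex 3.6 1.8 3.8
   vertex 0.2 4.1 2.7
   vertex 0.2 1.0 3.5
  endloop
 endfacet
 facet normal 0.389 -0.899 -0.200
  outer loop
   vertex 3.6 1.8 3.8
   vertex 2.8 2.3 0.0
   vertex 4.5 2.3 3.3
  endloop
 endfacet
 facet normal 0.240 -0.955 -0.176
  outer loop
   vertex 3.6 1.8 3.8
   vertex 0.2 1.0 3.5
   vertex 2.8 2.3 0.0
  endloop
 endfacet
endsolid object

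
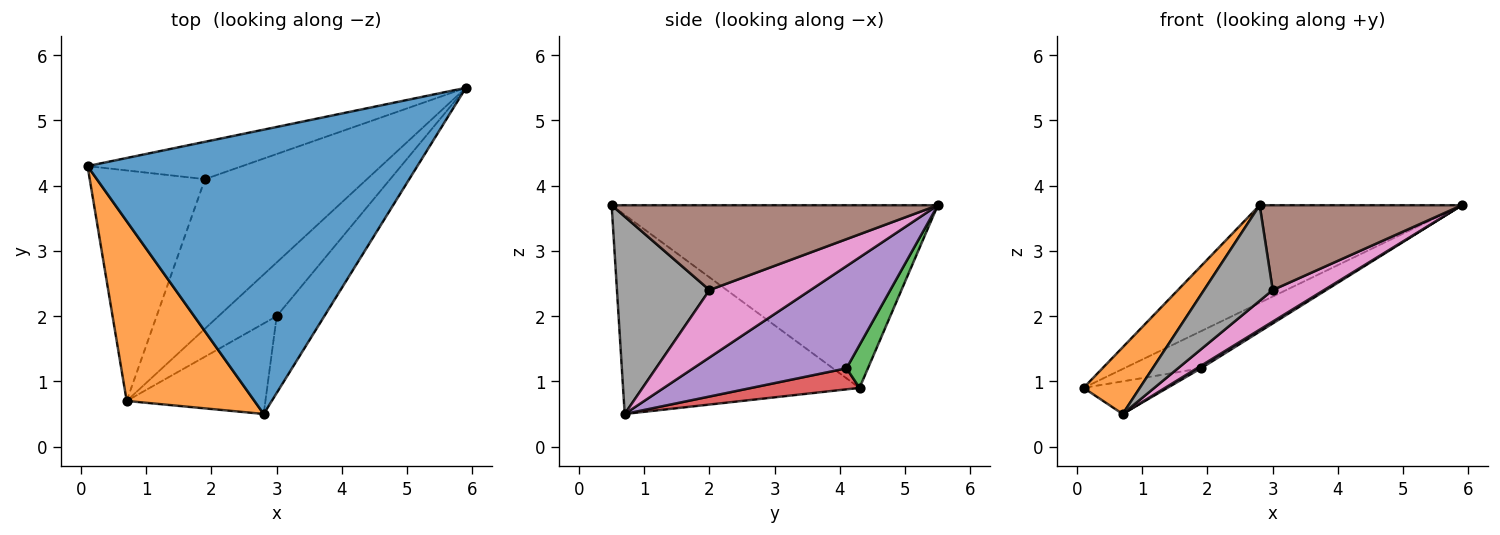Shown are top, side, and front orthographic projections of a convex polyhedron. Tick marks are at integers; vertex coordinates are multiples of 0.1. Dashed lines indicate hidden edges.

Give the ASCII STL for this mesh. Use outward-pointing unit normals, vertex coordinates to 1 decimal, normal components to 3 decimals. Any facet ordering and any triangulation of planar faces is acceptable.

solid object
 facet normal -0.464 0.288 0.838
  outer loop
   vertex 2.8 0.5 3.7
   vertex 5.9 5.5 3.7
   vertex 0.1 4.3 0.9
  endloop
 endfacet
 facet normal -0.825 -0.196 0.529
  outer loop
   vertex 0.7 0.7 0.5
   vertex 2.8 0.5 3.7
   vertex 0.1 4.3 0.9
  endloop
 endfacet
 facet normal 0.193 0.692 -0.696
  outer loop
   vertex 1.9 4.1 1.2
   vertex 0.1 4.3 0.9
   vertex 5.9 5.5 3.7
  endloop
 endfacet
 facet normal 0.178 0.138 -0.974
  outer loop
   vertex 1.9 4.1 1.2
   vertex 0.7 0.7 0.5
   vertex 0.1 4.3 0.9
  endloop
 endfacet
 facet normal 0.534 -0.014 -0.846
  outer loop
   vertex 1.9 4.1 1.2
   vertex 5.9 5.5 3.7
   vertex 0.7 0.7 0.5
  endloop
 endfacet
 facet normal 0.767 -0.476 -0.431
  outer loop
   vertex 3.0 2.0 2.4
   vertex 5.9 5.5 3.7
   vertex 2.8 0.5 3.7
  endloop
 endfacet
 facet normal 0.707 -0.359 -0.610
  outer loop
   vertex 3.0 2.0 2.4
   vertex 0.7 0.7 0.5
   vertex 5.9 5.5 3.7
  endloop
 endfacet
 facet normal 0.699 -0.519 -0.491
  outer loop
   vertex 3.0 2.0 2.4
   vertex 2.8 0.5 3.7
   vertex 0.7 0.7 0.5
  endloop
 endfacet
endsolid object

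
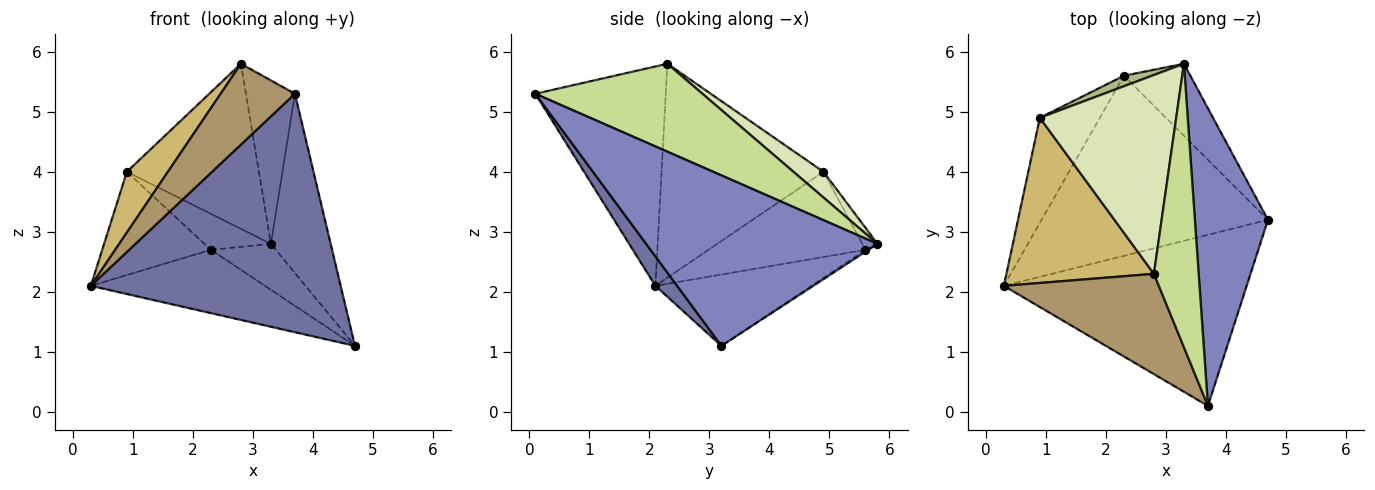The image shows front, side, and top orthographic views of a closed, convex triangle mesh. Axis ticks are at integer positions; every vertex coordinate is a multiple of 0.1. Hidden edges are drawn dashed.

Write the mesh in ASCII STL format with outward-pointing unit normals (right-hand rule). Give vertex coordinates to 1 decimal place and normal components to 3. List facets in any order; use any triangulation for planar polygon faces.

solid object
 facet normal 0.070 -0.811 -0.581
  outer loop
   vertex 3.7 0.1 5.3
   vertex 0.3 2.1 2.1
   vertex 4.7 3.2 1.1
  endloop
 endfacet
 facet normal 0.894 0.231 0.383
  outer loop
   vertex 3.7 0.1 5.3
   vertex 4.7 3.2 1.1
   vertex 3.3 5.8 2.8
  endloop
 endfacet
 facet normal -0.285 0.318 -0.904
  outer loop
   vertex 2.3 5.6 2.7
   vertex 4.7 3.2 1.1
   vertex 0.3 2.1 2.1
  endloop
 endfacet
 facet normal -0.023 0.538 -0.842
  outer loop
   vertex 2.3 5.6 2.7
   vertex 3.3 5.8 2.8
   vertex 4.7 3.2 1.1
  endloop
 endfacet
 facet normal -0.712 0.493 -0.501
  outer loop
   vertex 2.3 5.6 2.7
   vertex 0.3 2.1 2.1
   vertex 0.9 4.9 4.0
  endloop
 endfacet
 facet normal -0.215 0.938 0.273
  outer loop
   vertex 2.3 5.6 2.7
   vertex 0.9 4.9 4.0
   vertex 3.3 5.8 2.8
  endloop
 endfacet
 facet normal 0.862 0.253 0.439
  outer loop
   vertex 2.8 2.3 5.8
   vertex 3.7 0.1 5.3
   vertex 3.3 5.8 2.8
  endloop
 endfacet
 facet normal 0.144 0.632 0.761
  outer loop
   vertex 2.8 2.3 5.8
   vertex 3.3 5.8 2.8
   vertex 0.9 4.9 4.0
  endloop
 endfacet
 facet normal -0.741 -0.422 0.523
  outer loop
   vertex 2.8 2.3 5.8
   vertex 0.3 2.1 2.1
   vertex 3.7 0.1 5.3
  endloop
 endfacet
 facet normal -0.806 -0.204 0.556
  outer loop
   vertex 2.8 2.3 5.8
   vertex 0.9 4.9 4.0
   vertex 0.3 2.1 2.1
  endloop
 endfacet
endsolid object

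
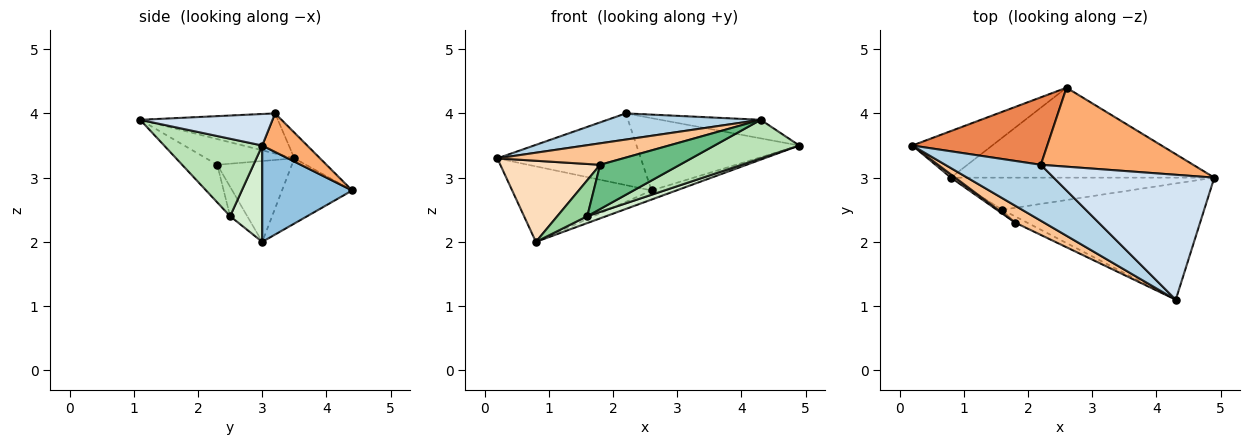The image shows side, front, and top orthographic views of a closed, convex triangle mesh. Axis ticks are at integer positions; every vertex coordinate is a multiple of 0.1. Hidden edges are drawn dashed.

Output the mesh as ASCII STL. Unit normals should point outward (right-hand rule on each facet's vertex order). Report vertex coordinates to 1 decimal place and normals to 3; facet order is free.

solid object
 facet normal -0.394 0.782 -0.483
  outer loop
   vertex 2.6 4.4 2.8
   vertex 0.8 3.0 2.0
   vertex 0.2 3.5 3.3
  endloop
 endfacet
 facet normal 0.342 0.094 -0.935
  outer loop
   vertex 2.6 4.4 2.8
   vertex 4.9 3.0 3.5
   vertex 0.8 3.0 2.0
  endloop
 endfacet
 facet normal -0.356 -0.396 0.847
  outer loop
   vertex 2.2 3.2 4.0
   vertex 0.2 3.5 3.3
   vertex 4.3 1.1 3.9
  endloop
 endfacet
 facet normal 0.191 0.144 0.971
  outer loop
   vertex 2.2 3.2 4.0
   vertex 4.3 1.1 3.9
   vertex 4.9 3.0 3.5
  endloop
 endfacet
 facet normal -0.129 0.722 0.679
  outer loop
   vertex 2.2 3.2 4.0
   vertex 2.6 4.4 2.8
   vertex 0.2 3.5 3.3
  endloop
 endfacet
 facet normal 0.183 0.664 0.725
  outer loop
   vertex 2.2 3.2 4.0
   vertex 4.9 3.0 3.5
   vertex 2.6 4.4 2.8
  endloop
 endfacet
 facet normal -0.482 -0.688 0.542
  outer loop
   vertex 1.8 2.3 3.2
   vertex 4.3 1.1 3.9
   vertex 0.2 3.5 3.3
  endloop
 endfacet
 facet normal -0.598 -0.801 0.032
  outer loop
   vertex 1.8 2.3 3.2
   vertex 0.2 3.5 3.3
   vertex 0.8 3.0 2.0
  endloop
 endfacet
 facet normal -0.400 -0.908 -0.127
  outer loop
   vertex 1.6 2.5 2.4
   vertex 4.3 1.1 3.9
   vertex 1.8 2.3 3.2
  endloop
 endfacet
 facet normal -0.494 -0.865 -0.093
  outer loop
   vertex 1.6 2.5 2.4
   vertex 1.8 2.3 3.2
   vertex 0.8 3.0 2.0
  endloop
 endfacet
 facet normal 0.342 -0.296 -0.892
  outer loop
   vertex 1.6 2.5 2.4
   vertex 4.9 3.0 3.5
   vertex 4.3 1.1 3.9
  endloop
 endfacet
 facet normal 0.337 -0.198 -0.921
  outer loop
   vertex 1.6 2.5 2.4
   vertex 0.8 3.0 2.0
   vertex 4.9 3.0 3.5
  endloop
 endfacet
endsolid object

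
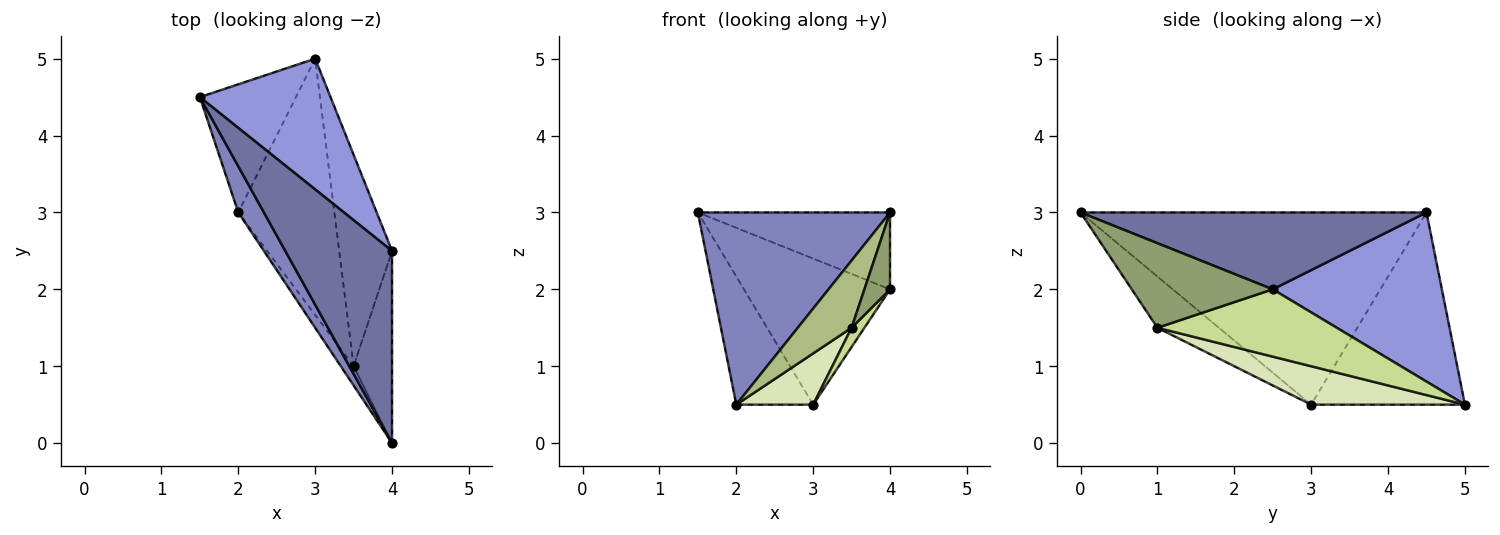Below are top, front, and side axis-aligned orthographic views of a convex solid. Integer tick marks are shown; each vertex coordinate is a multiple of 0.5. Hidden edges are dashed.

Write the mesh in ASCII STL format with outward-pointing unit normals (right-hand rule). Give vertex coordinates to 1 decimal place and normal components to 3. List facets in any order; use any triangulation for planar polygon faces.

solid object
 facet normal 0.556 0.309 0.772
  outer loop
   vertex 4.0 0.0 3.0
   vertex 4.0 2.5 2.0
   vertex 1.5 4.5 3.0
  endloop
 endfacet
 facet normal -0.868 -0.482 0.116
  outer loop
   vertex 2.0 3.0 0.5
   vertex 4.0 0.0 3.0
   vertex 1.5 4.5 3.0
  endloop
 endfacet
 facet normal 0.653 0.564 0.505
  outer loop
   vertex 3.0 5.0 0.5
   vertex 1.5 4.5 3.0
   vertex 4.0 2.5 2.0
  endloop
 endfacet
 facet normal -0.816 0.408 -0.408
  outer loop
   vertex 3.0 5.0 0.5
   vertex 2.0 3.0 0.5
   vertex 1.5 4.5 3.0
  endloop
 endfacet
 facet normal 0.898 -0.163 -0.408
  outer loop
   vertex 3.5 1.0 1.5
   vertex 4.0 2.5 2.0
   vertex 4.0 0.0 3.0
  endloop
 endfacet
 facet normal -0.740 -0.647 -0.185
  outer loop
   vertex 3.5 1.0 1.5
   vertex 4.0 0.0 3.0
   vertex 2.0 3.0 0.5
  endloop
 endfacet
 facet normal 0.785 -0.056 -0.617
  outer loop
   vertex 3.5 1.0 1.5
   vertex 3.0 5.0 0.5
   vertex 4.0 2.5 2.0
  endloop
 endfacet
 facet normal 0.365 -0.183 -0.913
  outer loop
   vertex 3.5 1.0 1.5
   vertex 2.0 3.0 0.5
   vertex 3.0 5.0 0.5
  endloop
 endfacet
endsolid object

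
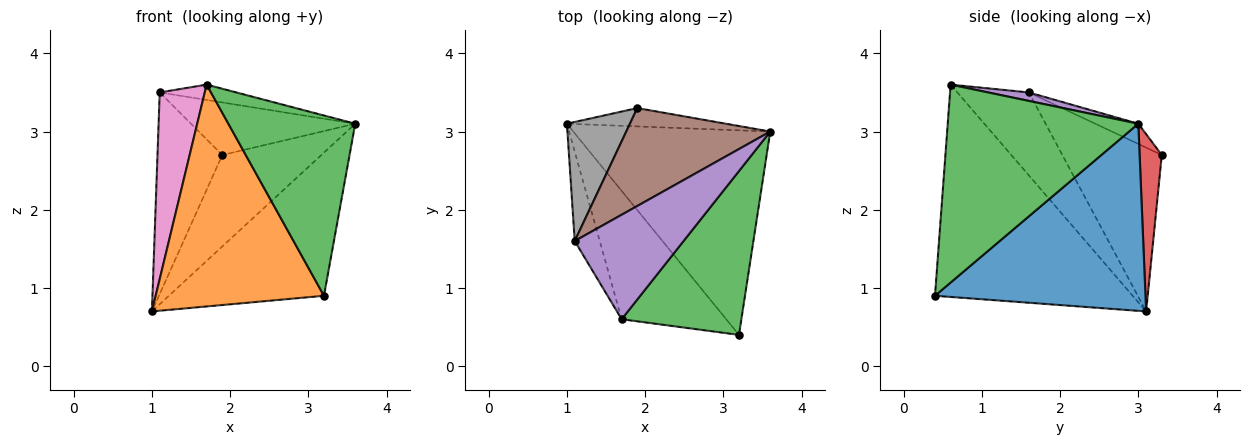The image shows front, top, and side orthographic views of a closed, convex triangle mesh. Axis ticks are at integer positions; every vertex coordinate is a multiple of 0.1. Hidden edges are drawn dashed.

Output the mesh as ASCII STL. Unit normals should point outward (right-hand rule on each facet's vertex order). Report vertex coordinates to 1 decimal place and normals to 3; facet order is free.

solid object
 facet normal 0.614 0.453 -0.647
  outer loop
   vertex 3.2 0.4 0.9
   vertex 1.0 3.1 0.7
   vertex 3.6 3.0 3.1
  endloop
 endfacet
 facet normal -0.713 -0.607 -0.351
  outer loop
   vertex 1.7 0.6 3.6
   vertex 1.0 3.1 0.7
   vertex 3.2 0.4 0.9
  endloop
 endfacet
 facet normal 0.744 -0.495 0.450
  outer loop
   vertex 1.7 0.6 3.6
   vertex 3.2 0.4 0.9
   vertex 3.6 3.0 3.1
  endloop
 endfacet
 facet normal 0.214 0.958 -0.192
  outer loop
   vertex 1.9 3.3 2.7
   vertex 3.6 3.0 3.1
   vertex 1.0 3.1 0.7
  endloop
 endfacet
 facet normal 0.077 0.145 0.986
  outer loop
   vertex 1.1 1.6 3.5
   vertex 1.7 0.6 3.6
   vertex 3.6 3.0 3.1
  endloop
 endfacet
 facet normal -0.123 0.469 0.874
  outer loop
   vertex 1.1 1.6 3.5
   vertex 3.6 3.0 3.1
   vertex 1.9 3.3 2.7
  endloop
 endfacet
 facet normal -0.820 -0.517 -0.247
  outer loop
   vertex 1.1 1.6 3.5
   vertex 1.0 3.1 0.7
   vertex 1.7 0.6 3.6
  endloop
 endfacet
 facet normal -0.797 0.520 0.307
  outer loop
   vertex 1.1 1.6 3.5
   vertex 1.9 3.3 2.7
   vertex 1.0 3.1 0.7
  endloop
 endfacet
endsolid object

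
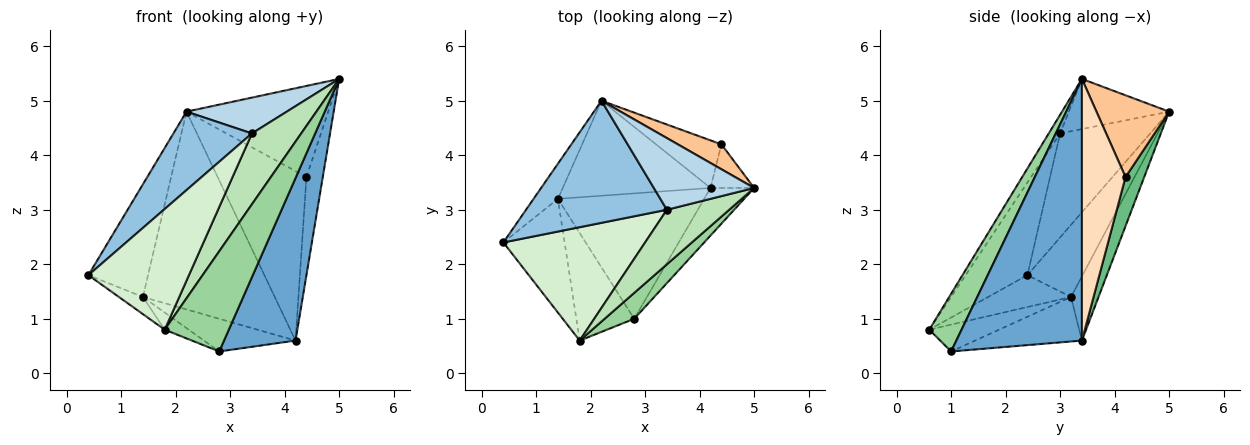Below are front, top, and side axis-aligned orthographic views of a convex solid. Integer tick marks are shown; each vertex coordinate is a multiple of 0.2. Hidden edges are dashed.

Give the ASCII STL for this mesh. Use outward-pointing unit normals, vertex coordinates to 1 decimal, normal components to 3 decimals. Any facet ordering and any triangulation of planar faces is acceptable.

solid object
 facet normal 0.860 -0.490 -0.143
  outer loop
   vertex 4.2 3.4 0.6
   vertex 5.0 3.4 5.4
   vertex 2.8 1.0 0.4
  endloop
 endfacet
 facet normal -0.527 -0.459 0.715
  outer loop
   vertex 3.4 3.0 4.4
   vertex 2.2 5.0 4.8
   vertex 0.4 2.4 1.8
  endloop
 endfacet
 facet normal -0.408 -0.408 0.816
  outer loop
   vertex 3.4 3.0 4.4
   vertex 5.0 3.4 5.4
   vertex 2.2 5.0 4.8
  endloop
 endfacet
 facet normal -0.282 0.242 -0.928
  outer loop
   vertex 1.4 3.2 1.4
   vertex 4.2 3.4 0.6
   vertex 2.8 1.0 0.4
  endloop
 endfacet
 facet normal -0.662 0.716 -0.223
  outer loop
   vertex 1.4 3.2 1.4
   vertex 0.4 2.4 1.8
   vertex 2.2 5.0 4.8
  endloop
 endfacet
 facet normal -0.185 0.886 -0.426
  outer loop
   vertex 1.4 3.2 1.4
   vertex 2.2 5.0 4.8
   vertex 4.2 3.4 0.6
  endloop
 endfacet
 facet normal 0.443 0.865 0.236
  outer loop
   vertex 4.4 4.2 3.6
   vertex 2.2 5.0 4.8
   vertex 5.0 3.4 5.4
  endloop
 endfacet
 facet normal 0.925 0.347 -0.154
  outer loop
   vertex 4.4 4.2 3.6
   vertex 5.0 3.4 5.4
   vertex 4.2 3.4 0.6
  endloop
 endfacet
 facet normal 0.199 0.944 -0.265
  outer loop
   vertex 4.4 4.2 3.6
   vertex 4.2 3.4 0.6
   vertex 2.2 5.0 4.8
  endloop
 endfacet
 facet normal 0.438 -0.870 0.225
  outer loop
   vertex 1.8 0.6 0.8
   vertex 2.8 1.0 0.4
   vertex 5.0 3.4 5.4
  endloop
 endfacet
 facet normal -0.180 -0.780 0.600
  outer loop
   vertex 1.8 0.6 0.8
   vertex 5.0 3.4 5.4
   vertex 3.4 3.0 4.4
  endloop
 endfacet
 facet normal -0.409 -0.665 0.625
  outer loop
   vertex 1.8 0.6 0.8
   vertex 3.4 3.0 4.4
   vertex 0.4 2.4 1.8
  endloop
 endfacet
 facet normal -0.458 0.132 -0.879
  outer loop
   vertex 1.8 0.6 0.8
   vertex 0.4 2.4 1.8
   vertex 1.4 3.2 1.4
  endloop
 endfacet
 facet normal -0.416 0.143 -0.898
  outer loop
   vertex 1.8 0.6 0.8
   vertex 1.4 3.2 1.4
   vertex 2.8 1.0 0.4
  endloop
 endfacet
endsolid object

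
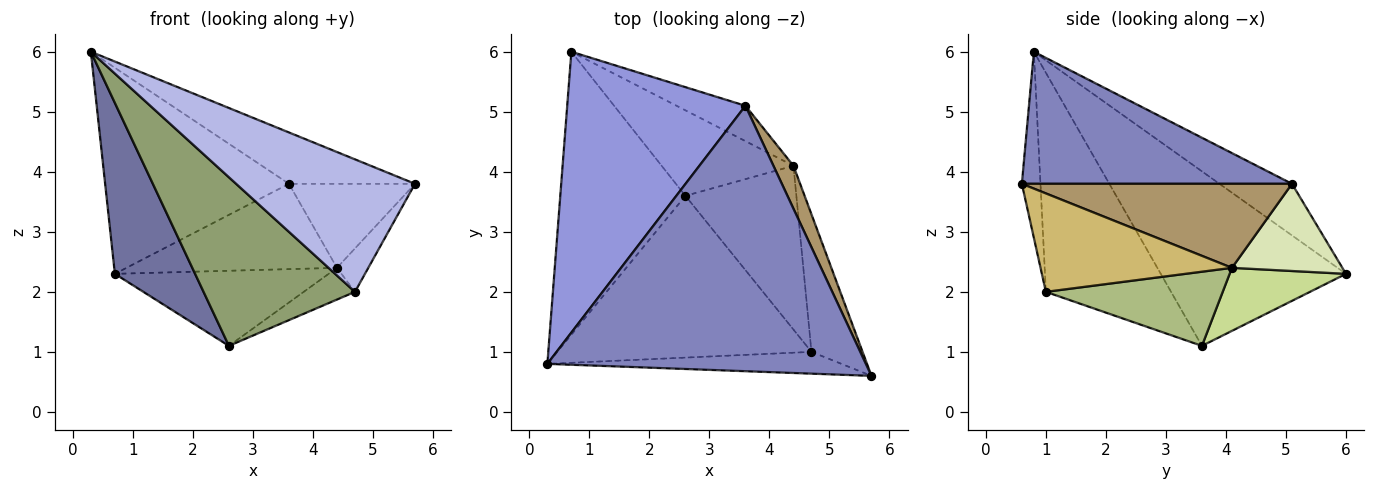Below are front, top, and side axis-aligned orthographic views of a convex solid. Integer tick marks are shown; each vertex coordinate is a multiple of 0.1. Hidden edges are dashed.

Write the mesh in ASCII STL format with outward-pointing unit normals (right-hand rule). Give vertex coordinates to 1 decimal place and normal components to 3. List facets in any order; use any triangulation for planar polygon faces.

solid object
 facet normal -0.767 -0.332 -0.550
  outer loop
   vertex 2.6 3.6 1.1
   vertex 0.3 0.8 6.0
   vertex 0.7 6.0 2.3
  endloop
 endfacet
 facet normal 0.377 0.176 0.909
  outer loop
   vertex 3.6 5.1 3.8
   vertex 0.3 0.8 6.0
   vertex 5.7 0.6 3.8
  endloop
 endfacet
 facet normal -0.227 0.576 0.785
  outer loop
   vertex 3.6 5.1 3.8
   vertex 0.7 6.0 2.3
   vertex 0.3 0.8 6.0
  endloop
 endfacet
 facet normal -0.102 -0.982 -0.161
  outer loop
   vertex 4.7 1.0 2.0
   vertex 5.7 0.6 3.8
   vertex 0.3 0.8 6.0
  endloop
 endfacet
 facet normal -0.512 -0.620 -0.595
  outer loop
   vertex 4.7 1.0 2.0
   vertex 0.3 0.8 6.0
   vertex 2.6 3.6 1.1
  endloop
 endfacet
 facet normal 0.549 0.159 -0.821
  outer loop
   vertex 4.4 4.1 2.4
   vertex 4.7 1.0 2.0
   vertex 2.6 3.6 1.1
  endloop
 endfacet
 facet normal 0.338 0.621 -0.707
  outer loop
   vertex 4.4 4.1 2.4
   vertex 2.6 3.6 1.1
   vertex 0.7 6.0 2.3
  endloop
 endfacet
 facet normal 0.436 0.831 -0.345
  outer loop
   vertex 4.4 4.1 2.4
   vertex 0.7 6.0 2.3
   vertex 3.6 5.1 3.8
  endloop
 endfacet
 facet normal 0.886 0.413 0.211
  outer loop
   vertex 4.4 4.1 2.4
   vertex 3.6 5.1 3.8
   vertex 5.7 0.6 3.8
  endloop
 endfacet
 facet normal 0.878 0.144 -0.456
  outer loop
   vertex 4.4 4.1 2.4
   vertex 5.7 0.6 3.8
   vertex 4.7 1.0 2.0
  endloop
 endfacet
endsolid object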